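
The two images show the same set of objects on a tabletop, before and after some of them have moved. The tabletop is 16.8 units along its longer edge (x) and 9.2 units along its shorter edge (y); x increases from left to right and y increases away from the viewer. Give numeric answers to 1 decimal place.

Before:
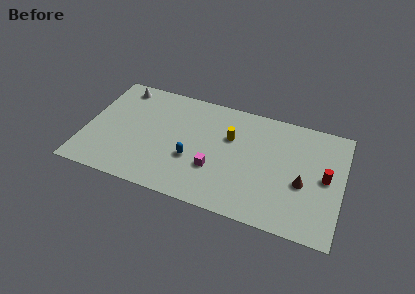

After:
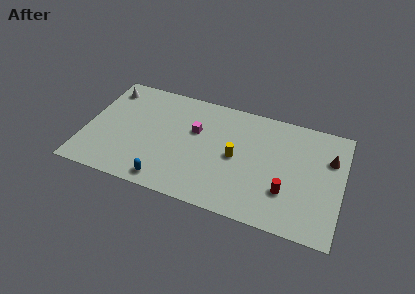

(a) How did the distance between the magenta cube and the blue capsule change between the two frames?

+3.4

They were about 1.5 units apart before and 4.9 after — 3.4 units further apart.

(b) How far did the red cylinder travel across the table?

3.1

The red cylinder moved from about (15.7, 4.7) to (13.3, 2.8), a distance of √(2.4² + 1.9²) ≈ 3.1.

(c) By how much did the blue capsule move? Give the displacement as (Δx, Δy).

(-1.5, -2.3)

From the two frames, the blue capsule sits at roughly (7.1, 3.4) before and (5.6, 1.1) after.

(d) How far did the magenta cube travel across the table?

3.1

From (8.6, 3.1) to (7.1, 5.8), the magenta cube covered √(1.5² + 2.7²) ≈ 3.1 units.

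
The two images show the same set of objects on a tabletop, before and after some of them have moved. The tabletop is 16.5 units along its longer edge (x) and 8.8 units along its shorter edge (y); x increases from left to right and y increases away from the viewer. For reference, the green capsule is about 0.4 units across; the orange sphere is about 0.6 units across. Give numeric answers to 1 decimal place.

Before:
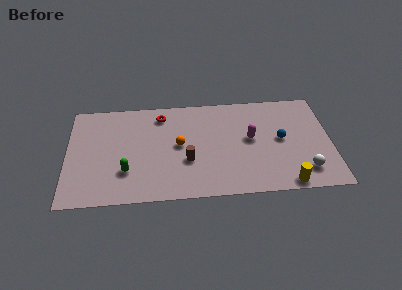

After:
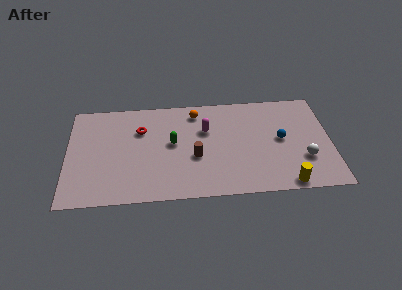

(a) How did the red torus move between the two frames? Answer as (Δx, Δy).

(-1.3, -1.2)

The red torus was at about (5.9, 7.3) and moved to about (4.6, 6.1).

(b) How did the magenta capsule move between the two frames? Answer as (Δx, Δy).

(-2.8, 1.0)

The magenta capsule was at about (11.5, 4.8) and moved to about (8.7, 5.8).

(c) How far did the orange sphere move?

3.0

From (7.0, 4.6) to (8.1, 7.4), the orange sphere covered √(1.1² + 2.8²) ≈ 3.0 units.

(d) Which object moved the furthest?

the green capsule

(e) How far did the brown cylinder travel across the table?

0.6

The brown cylinder was near (7.5, 3.2) before and (8.0, 3.5) after, so it travelled √(0.5² + 0.3²) ≈ 0.6 units.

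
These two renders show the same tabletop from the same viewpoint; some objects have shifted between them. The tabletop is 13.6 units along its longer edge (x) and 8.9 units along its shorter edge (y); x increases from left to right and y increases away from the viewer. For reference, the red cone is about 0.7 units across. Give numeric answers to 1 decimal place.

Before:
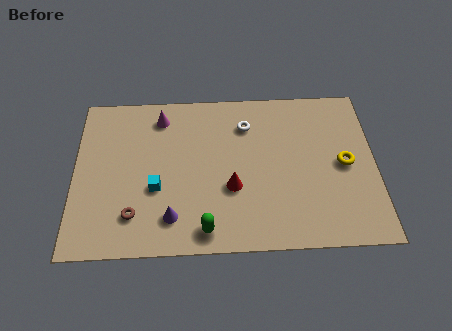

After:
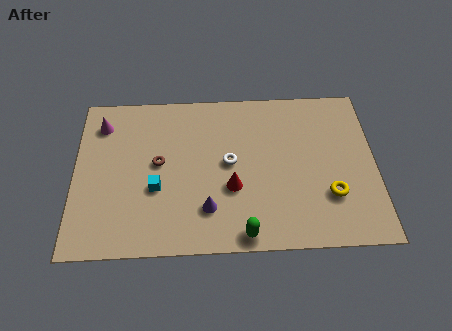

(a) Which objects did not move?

the cyan cube and the red cone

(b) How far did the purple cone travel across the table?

1.6

From (4.4, 1.8) to (6.0, 2.2), the purple cone covered √(1.6² + 0.4²) ≈ 1.6 units.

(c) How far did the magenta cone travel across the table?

2.7

From (3.9, 7.4) to (1.2, 7.1), the magenta cone covered √(2.7² + 0.3²) ≈ 2.7 units.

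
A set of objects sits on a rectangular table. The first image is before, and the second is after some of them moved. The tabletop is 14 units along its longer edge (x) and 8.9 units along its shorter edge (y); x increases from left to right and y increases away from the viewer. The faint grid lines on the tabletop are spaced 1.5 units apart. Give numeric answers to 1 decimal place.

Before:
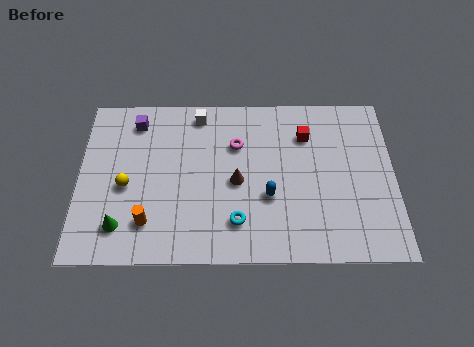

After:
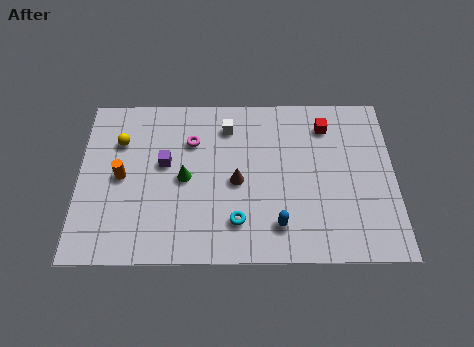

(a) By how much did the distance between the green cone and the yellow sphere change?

+1.4

They were about 2.1 units apart before and 3.5 after — 1.4 units further apart.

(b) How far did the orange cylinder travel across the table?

2.7

The orange cylinder was near (3.1, 2.0) before and (1.9, 4.4) after, so it travelled √(1.2² + 2.4²) ≈ 2.7 units.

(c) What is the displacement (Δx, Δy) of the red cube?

(0.9, 0.5)

From the two frames, the red cube sits at roughly (10.1, 6.6) before and (11.0, 7.1) after.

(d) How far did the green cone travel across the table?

3.8

From (1.9, 1.8) to (4.7, 4.3), the green cone covered √(2.8² + 2.5²) ≈ 3.8 units.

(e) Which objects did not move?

the cyan torus and the brown cone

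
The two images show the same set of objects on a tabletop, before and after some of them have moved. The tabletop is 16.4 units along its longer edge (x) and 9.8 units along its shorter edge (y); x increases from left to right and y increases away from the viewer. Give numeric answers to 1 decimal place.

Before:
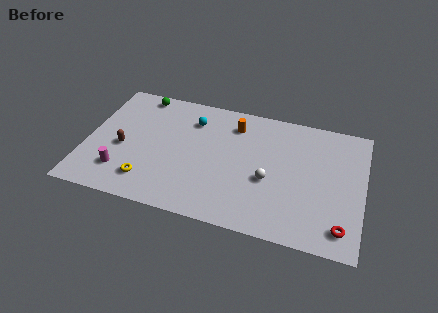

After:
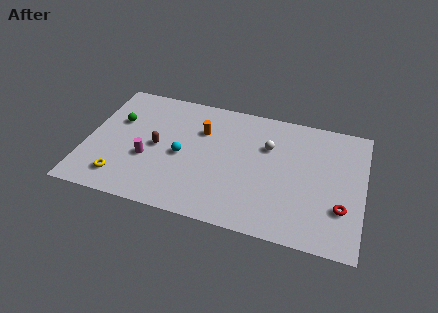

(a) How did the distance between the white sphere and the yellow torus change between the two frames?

+2.4

They were about 7.3 units apart before and 9.7 after — 2.4 units further apart.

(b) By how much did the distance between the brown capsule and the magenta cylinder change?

-0.7

They were about 1.9 units apart before and 1.2 after — 0.7 units closer together.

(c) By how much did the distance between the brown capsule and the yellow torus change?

+0.8

They were about 2.8 units apart before and 3.6 after — 0.8 units further apart.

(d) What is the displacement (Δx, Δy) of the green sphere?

(-1.1, -2.5)

From the two frames, the green sphere sits at roughly (2.8, 8.8) before and (1.7, 6.3) after.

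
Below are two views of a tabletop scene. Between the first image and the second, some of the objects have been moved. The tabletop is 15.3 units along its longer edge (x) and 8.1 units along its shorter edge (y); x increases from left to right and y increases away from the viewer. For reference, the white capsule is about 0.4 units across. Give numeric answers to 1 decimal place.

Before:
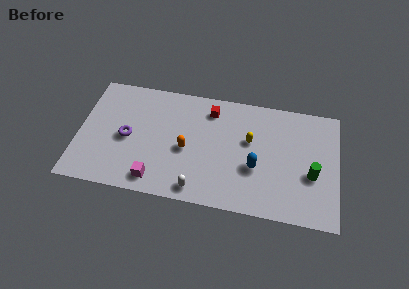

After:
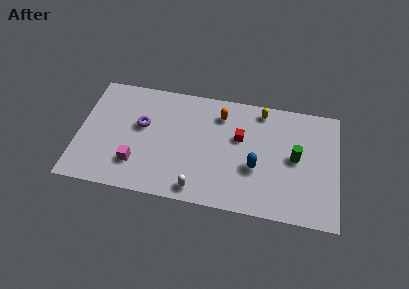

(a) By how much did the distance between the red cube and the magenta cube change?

+0.5

They were about 6.2 units apart before and 6.7 after — 0.5 units further apart.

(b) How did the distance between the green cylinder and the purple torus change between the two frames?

-1.8

The distance was about 10.9 in the first image and 9.1 in the second, so they moved 1.8 units closer together.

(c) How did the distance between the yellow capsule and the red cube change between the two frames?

-0.5

Before: roughly 2.9 units apart; after: 2.4. That's 0.5 units closer together.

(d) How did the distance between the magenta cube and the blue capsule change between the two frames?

+1.0

Before: roughly 6.1 units apart; after: 7.1. That's 1.0 units further apart.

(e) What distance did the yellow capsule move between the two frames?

2.3

The yellow capsule moved from about (10.1, 4.9) to (10.7, 7.1), a distance of √(0.6² + 2.2²) ≈ 2.3.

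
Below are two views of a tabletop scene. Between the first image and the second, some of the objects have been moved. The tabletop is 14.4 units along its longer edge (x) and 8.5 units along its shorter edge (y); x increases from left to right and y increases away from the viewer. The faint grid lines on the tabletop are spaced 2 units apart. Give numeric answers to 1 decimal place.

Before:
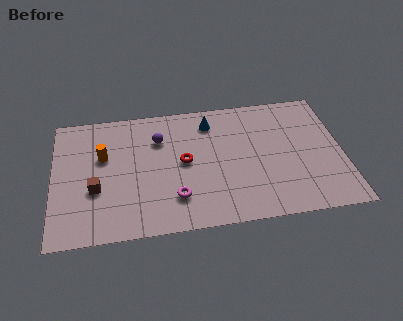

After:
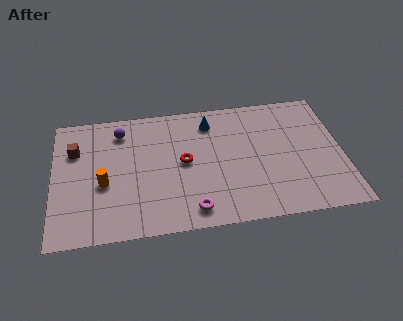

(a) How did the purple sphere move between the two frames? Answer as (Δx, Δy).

(-1.9, 0.8)

The purple sphere was at about (5.3, 6.1) and moved to about (3.4, 6.9).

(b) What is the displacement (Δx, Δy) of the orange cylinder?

(0.0, -1.8)

The orange cylinder started near (2.5, 5.3) and ended near (2.5, 3.5).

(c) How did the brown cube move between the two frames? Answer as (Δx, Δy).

(-1.0, 2.7)

The brown cube started near (2.1, 3.2) and ended near (1.1, 5.9).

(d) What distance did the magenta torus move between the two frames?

1.2

The magenta torus moved from about (6.0, 2.1) to (6.8, 1.2), a distance of √(0.8² + 0.9²) ≈ 1.2.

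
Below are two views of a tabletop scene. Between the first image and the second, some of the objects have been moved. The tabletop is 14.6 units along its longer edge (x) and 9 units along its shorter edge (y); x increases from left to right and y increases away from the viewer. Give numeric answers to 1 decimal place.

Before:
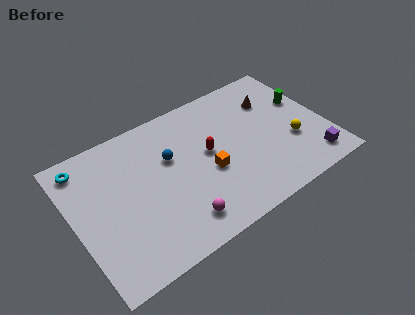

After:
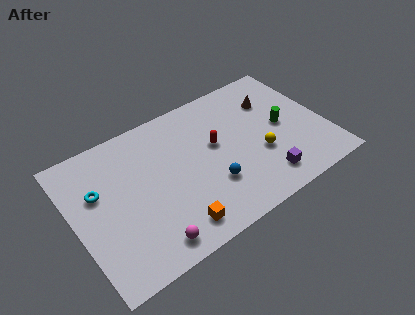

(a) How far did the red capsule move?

0.6

From (7.8, 4.9) to (8.3, 5.2), the red capsule covered √(0.5² + 0.3²) ≈ 0.6 units.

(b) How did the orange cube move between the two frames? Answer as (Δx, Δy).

(-2.4, -2.3)

The orange cube was at about (7.6, 3.7) and moved to about (5.2, 1.4).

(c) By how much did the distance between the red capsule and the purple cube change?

-2.3

The distance was about 6.5 in the first image and 4.2 in the second, so they moved 2.3 units closer together.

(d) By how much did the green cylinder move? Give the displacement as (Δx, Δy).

(-1.5, -1.1)

The green cylinder started near (13.7, 5.6) and ended near (12.2, 4.5).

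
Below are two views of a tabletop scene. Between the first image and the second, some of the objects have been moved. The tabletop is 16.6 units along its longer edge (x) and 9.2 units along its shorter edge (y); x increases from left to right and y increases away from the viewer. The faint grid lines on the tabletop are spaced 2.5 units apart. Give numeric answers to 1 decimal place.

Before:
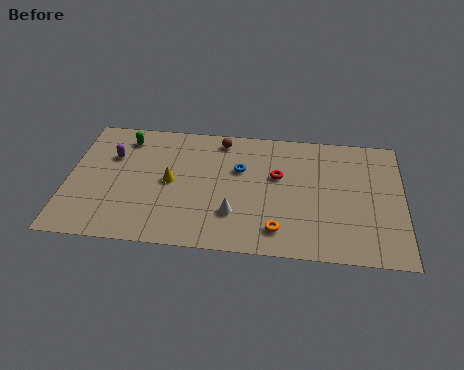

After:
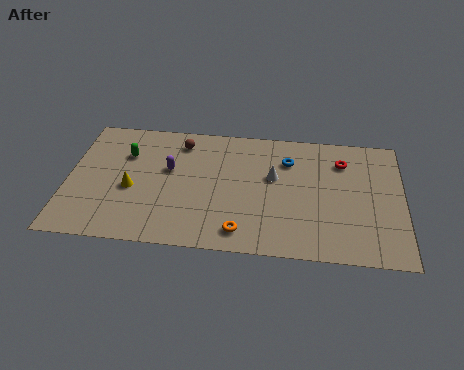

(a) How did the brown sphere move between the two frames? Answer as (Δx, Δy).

(-2.0, -0.4)

From the two frames, the brown sphere sits at roughly (7.5, 8.0) before and (5.5, 7.6) after.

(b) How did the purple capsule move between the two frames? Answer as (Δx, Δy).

(2.9, -0.7)

From the two frames, the purple capsule sits at roughly (2.1, 6.2) before and (5.0, 5.5) after.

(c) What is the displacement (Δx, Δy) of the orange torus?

(-1.8, -0.3)

From the two frames, the orange torus sits at roughly (10.5, 1.7) before and (8.7, 1.4) after.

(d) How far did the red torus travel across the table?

3.5

The red torus moved from about (10.4, 5.6) to (13.6, 7.0), a distance of √(3.2² + 1.4²) ≈ 3.5.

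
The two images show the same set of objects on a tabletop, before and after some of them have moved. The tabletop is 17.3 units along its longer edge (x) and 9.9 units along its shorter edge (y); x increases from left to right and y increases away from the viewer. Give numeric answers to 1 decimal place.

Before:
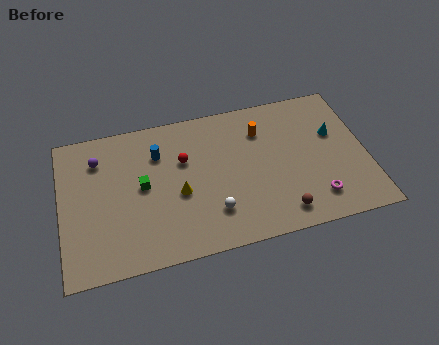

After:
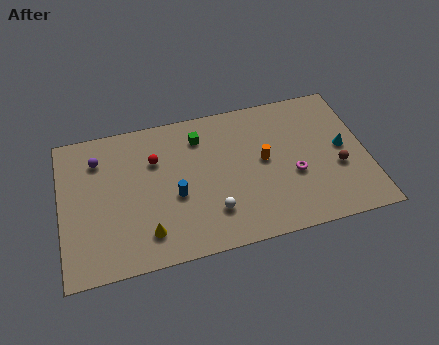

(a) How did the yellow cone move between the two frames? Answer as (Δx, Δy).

(-1.9, -2.2)

The yellow cone was at about (6.6, 4.2) and moved to about (4.7, 2.0).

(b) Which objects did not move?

the white sphere and the purple sphere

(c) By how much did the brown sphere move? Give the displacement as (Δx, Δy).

(3.4, 2.3)

The brown sphere was at about (12.2, 1.5) and moved to about (15.6, 3.8).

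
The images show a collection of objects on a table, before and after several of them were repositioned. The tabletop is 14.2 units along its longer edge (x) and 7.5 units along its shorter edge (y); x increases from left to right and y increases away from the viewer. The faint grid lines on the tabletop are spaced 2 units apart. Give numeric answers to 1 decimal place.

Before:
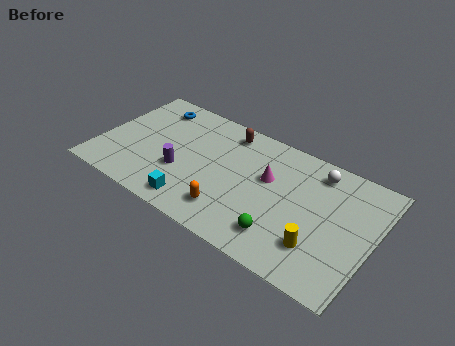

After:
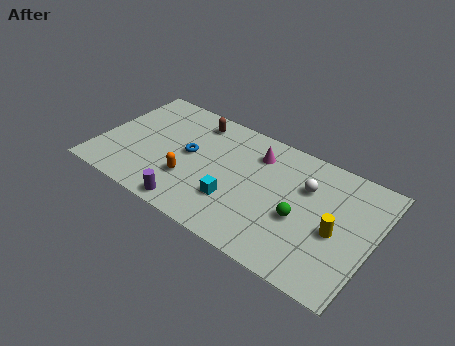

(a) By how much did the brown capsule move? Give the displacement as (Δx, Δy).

(-1.7, -0.1)

The brown capsule started near (6.2, 6.4) and ended near (4.5, 6.3).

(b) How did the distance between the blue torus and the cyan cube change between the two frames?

-2.8

Before: roughly 6.0 units apart; after: 3.2. That's 2.8 units closer together.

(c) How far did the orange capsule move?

2.4

The orange capsule was near (7.2, 1.6) before and (4.9, 2.4) after, so it travelled √(2.3² + 0.8²) ≈ 2.4 units.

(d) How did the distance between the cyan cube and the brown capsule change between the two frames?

-0.5

They were about 5.4 units apart before and 4.9 after — 0.5 units closer together.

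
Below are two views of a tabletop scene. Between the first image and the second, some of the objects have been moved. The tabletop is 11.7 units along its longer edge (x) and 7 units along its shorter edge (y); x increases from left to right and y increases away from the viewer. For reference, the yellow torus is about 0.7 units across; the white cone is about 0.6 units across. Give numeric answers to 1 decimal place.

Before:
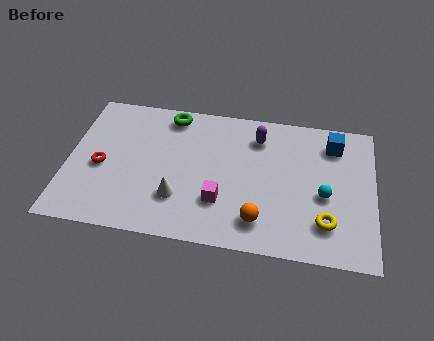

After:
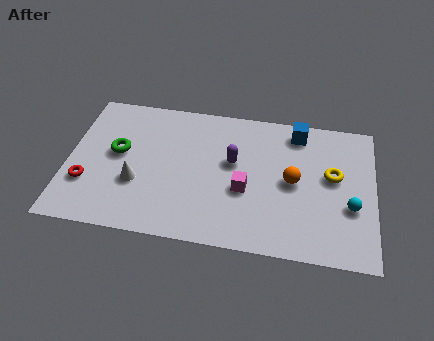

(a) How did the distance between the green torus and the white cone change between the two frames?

-2.5

They were about 4.1 units apart before and 1.6 after — 2.5 units closer together.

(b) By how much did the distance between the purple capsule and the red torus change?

-0.6

Before: roughly 6.4 units apart; after: 5.8. That's 0.6 units closer together.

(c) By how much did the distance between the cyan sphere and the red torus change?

+1.5

They were about 8.5 units apart before and 10.0 after — 1.5 units further apart.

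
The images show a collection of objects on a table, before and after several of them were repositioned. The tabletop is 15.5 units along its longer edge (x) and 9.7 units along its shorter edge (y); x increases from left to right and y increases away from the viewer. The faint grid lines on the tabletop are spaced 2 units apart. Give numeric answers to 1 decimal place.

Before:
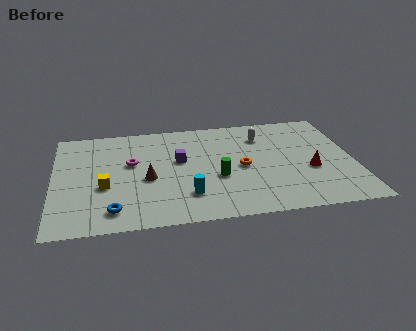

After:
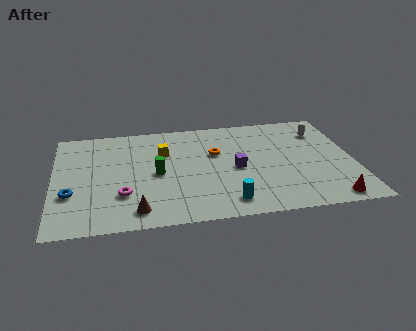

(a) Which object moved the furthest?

the yellow cube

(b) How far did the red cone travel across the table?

2.9

The red cone was near (13.2, 3.8) before and (14.0, 1.0) after, so it travelled √(0.8² + 2.8²) ≈ 2.9 units.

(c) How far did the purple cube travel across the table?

3.1

The purple cube moved from about (6.5, 5.7) to (9.4, 4.5), a distance of √(2.9² + 1.2²) ≈ 3.1.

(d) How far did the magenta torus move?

2.9

The magenta torus was near (4.0, 5.8) before and (3.5, 2.9) after, so it travelled √(0.5² + 2.9²) ≈ 2.9 units.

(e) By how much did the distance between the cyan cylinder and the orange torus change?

+1.0

They were about 3.6 units apart before and 4.6 after — 1.0 units further apart.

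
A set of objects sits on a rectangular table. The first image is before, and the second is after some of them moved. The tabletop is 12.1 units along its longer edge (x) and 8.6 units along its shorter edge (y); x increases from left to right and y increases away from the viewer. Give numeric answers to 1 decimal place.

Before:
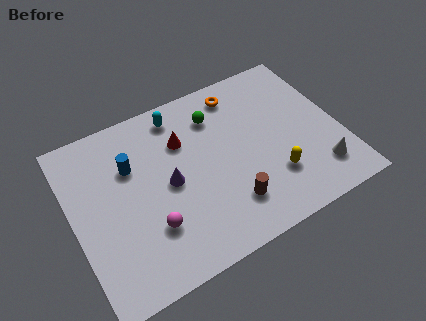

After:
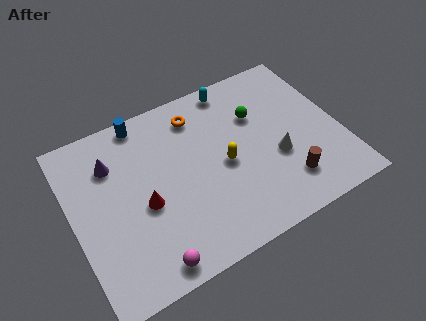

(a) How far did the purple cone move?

3.1

From (4.3, 4.2) to (2.0, 6.3), the purple cone covered √(2.3² + 2.1²) ≈ 3.1 units.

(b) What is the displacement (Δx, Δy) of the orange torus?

(-2.0, -0.3)

The orange torus was at about (8.0, 7.3) and moved to about (6.0, 7.0).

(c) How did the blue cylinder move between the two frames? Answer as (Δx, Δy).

(0.8, 2.0)

The blue cylinder started near (2.8, 5.8) and ended near (3.6, 7.8).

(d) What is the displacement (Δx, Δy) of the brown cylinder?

(2.6, -0.1)

From the two frames, the brown cylinder sits at roughly (6.7, 2.0) before and (9.3, 1.9) after.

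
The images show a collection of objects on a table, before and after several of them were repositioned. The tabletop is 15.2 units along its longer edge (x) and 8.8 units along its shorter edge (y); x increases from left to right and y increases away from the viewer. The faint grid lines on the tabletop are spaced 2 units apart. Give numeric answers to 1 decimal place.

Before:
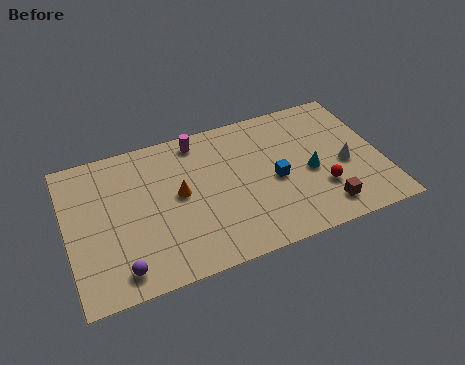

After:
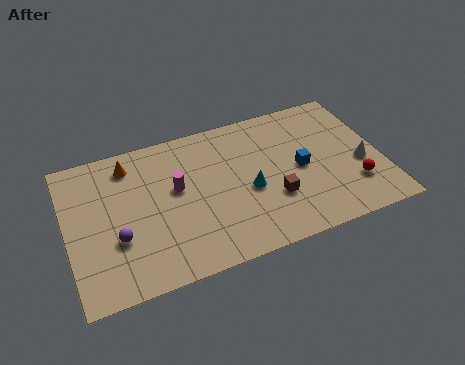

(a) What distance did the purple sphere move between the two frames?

1.8

From (2.3, 1.3) to (2.3, 3.1), the purple sphere covered √(0.0² + 1.8²) ≈ 1.8 units.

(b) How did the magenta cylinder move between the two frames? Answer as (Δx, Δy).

(-1.3, -2.6)

The magenta cylinder started near (6.6, 7.7) and ended near (5.3, 5.1).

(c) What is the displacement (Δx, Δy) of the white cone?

(0.8, -0.2)

The white cone was at about (13.4, 3.8) and moved to about (14.2, 3.6).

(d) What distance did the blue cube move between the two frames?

1.3

The blue cube was near (10.0, 4.0) before and (11.3, 4.3) after, so it travelled √(1.3² + 0.3²) ≈ 1.3 units.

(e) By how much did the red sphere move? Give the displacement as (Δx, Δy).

(1.6, -0.3)

The red sphere started near (12.1, 2.7) and ended near (13.7, 2.4).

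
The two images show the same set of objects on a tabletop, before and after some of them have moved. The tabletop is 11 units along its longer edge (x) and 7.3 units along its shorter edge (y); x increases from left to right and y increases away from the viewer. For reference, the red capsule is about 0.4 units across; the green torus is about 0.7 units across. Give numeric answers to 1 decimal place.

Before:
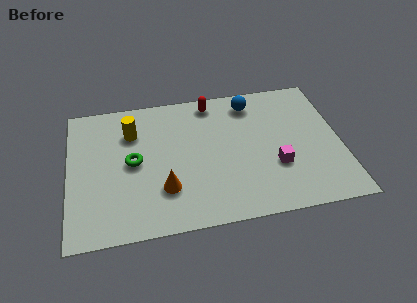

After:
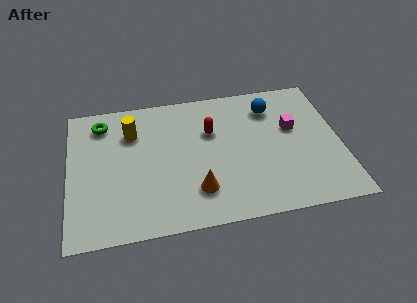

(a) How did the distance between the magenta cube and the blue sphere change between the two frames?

-2.2

The distance was about 3.7 in the first image and 1.5 in the second, so they moved 2.2 units closer together.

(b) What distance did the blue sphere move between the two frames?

0.9

From (7.5, 6.1) to (8.3, 5.7), the blue sphere covered √(0.8² + 0.4²) ≈ 0.9 units.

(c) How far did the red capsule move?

1.6

The red capsule was near (5.9, 6.4) before and (5.8, 4.8) after, so it travelled √(0.1² + 1.6²) ≈ 1.6 units.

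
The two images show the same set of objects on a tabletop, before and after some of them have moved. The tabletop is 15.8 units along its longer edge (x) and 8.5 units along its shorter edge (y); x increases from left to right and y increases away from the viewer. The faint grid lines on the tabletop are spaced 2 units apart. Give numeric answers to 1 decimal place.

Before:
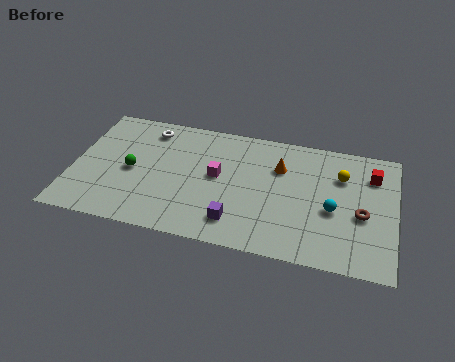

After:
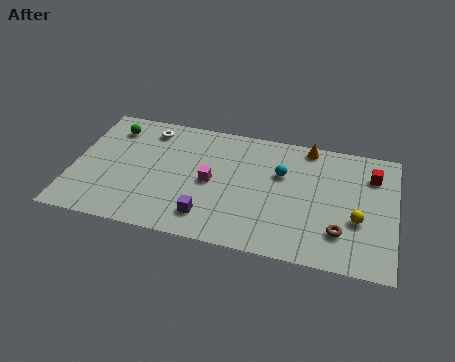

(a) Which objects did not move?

the red cube and the white torus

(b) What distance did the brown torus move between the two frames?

1.7

From (14.2, 3.6) to (13.2, 2.2), the brown torus covered √(1.0² + 1.4²) ≈ 1.7 units.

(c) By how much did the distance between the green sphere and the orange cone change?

+2.3

They were about 7.4 units apart before and 9.7 after — 2.3 units further apart.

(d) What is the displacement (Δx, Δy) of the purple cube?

(-1.4, 0.0)

The purple cube started near (8.2, 1.7) and ended near (6.8, 1.7).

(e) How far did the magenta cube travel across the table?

0.6

The magenta cube was near (7.1, 4.6) before and (6.8, 4.1) after, so it travelled √(0.3² + 0.5²) ≈ 0.6 units.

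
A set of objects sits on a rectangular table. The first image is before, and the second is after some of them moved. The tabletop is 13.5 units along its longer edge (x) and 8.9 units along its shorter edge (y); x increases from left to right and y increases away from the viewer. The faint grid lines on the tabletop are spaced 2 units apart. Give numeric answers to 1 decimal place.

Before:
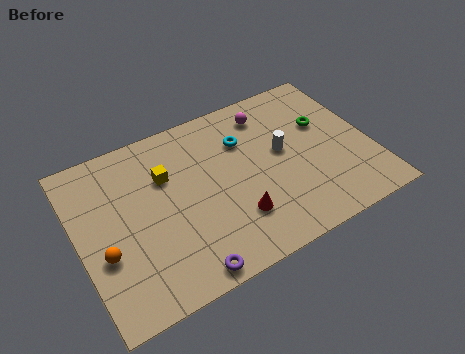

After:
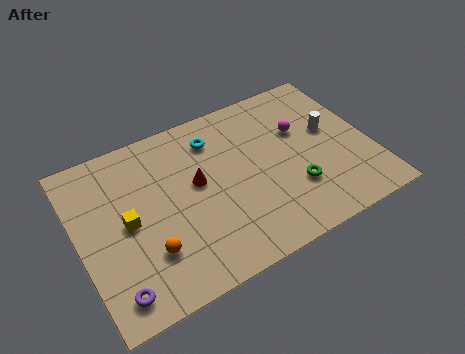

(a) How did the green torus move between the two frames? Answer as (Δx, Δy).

(-1.9, -2.9)

The green torus was at about (11.6, 5.6) and moved to about (9.7, 2.7).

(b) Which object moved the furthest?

the green torus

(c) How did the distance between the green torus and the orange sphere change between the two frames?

-4.0

They were about 10.8 units apart before and 6.8 after — 4.0 units closer together.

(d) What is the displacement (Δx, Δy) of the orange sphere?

(1.9, -0.8)

The orange sphere was at about (1.0, 3.3) and moved to about (2.9, 2.5).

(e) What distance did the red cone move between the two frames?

3.0

From (6.9, 2.4) to (5.5, 5.0), the red cone covered √(1.4² + 2.6²) ≈ 3.0 units.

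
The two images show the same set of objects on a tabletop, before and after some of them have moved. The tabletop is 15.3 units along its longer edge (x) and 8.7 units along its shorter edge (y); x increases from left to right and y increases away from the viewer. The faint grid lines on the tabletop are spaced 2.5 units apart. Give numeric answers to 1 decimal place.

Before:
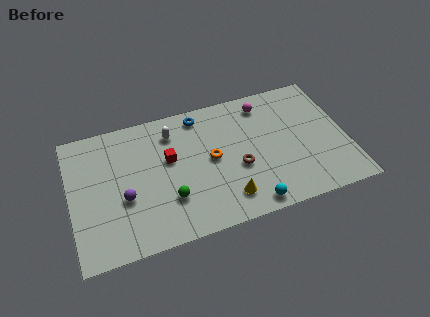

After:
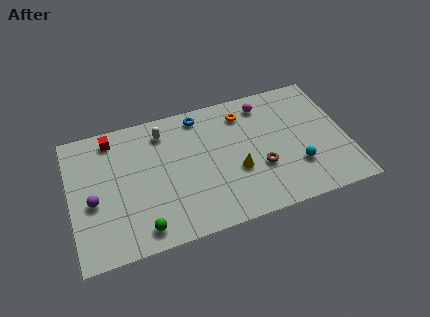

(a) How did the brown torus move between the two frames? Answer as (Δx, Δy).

(1.2, -0.4)

From the two frames, the brown torus sits at roughly (9.2, 3.5) before and (10.4, 3.1) after.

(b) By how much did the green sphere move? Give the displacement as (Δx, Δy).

(-1.6, -1.4)

The green sphere started near (5.3, 2.6) and ended near (3.7, 1.2).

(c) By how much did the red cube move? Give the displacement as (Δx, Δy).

(-3.0, 2.3)

The red cube started near (5.5, 5.2) and ended near (2.5, 7.5).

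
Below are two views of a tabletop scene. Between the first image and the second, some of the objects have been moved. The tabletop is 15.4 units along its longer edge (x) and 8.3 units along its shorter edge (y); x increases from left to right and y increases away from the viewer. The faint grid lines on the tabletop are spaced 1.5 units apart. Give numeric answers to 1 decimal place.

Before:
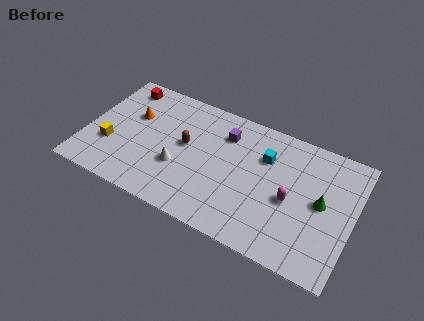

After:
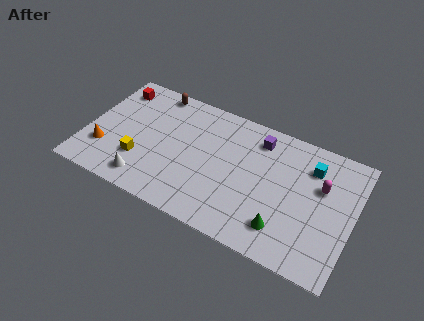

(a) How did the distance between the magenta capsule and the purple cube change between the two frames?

-0.8

They were about 4.9 units apart before and 4.1 after — 0.8 units closer together.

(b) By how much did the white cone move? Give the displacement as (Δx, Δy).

(-1.7, -1.7)

The white cone was at about (5.5, 3.0) and moved to about (3.8, 1.3).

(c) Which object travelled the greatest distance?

the brown capsule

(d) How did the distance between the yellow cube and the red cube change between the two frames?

+0.5

They were about 4.3 units apart before and 4.8 after — 0.5 units further apart.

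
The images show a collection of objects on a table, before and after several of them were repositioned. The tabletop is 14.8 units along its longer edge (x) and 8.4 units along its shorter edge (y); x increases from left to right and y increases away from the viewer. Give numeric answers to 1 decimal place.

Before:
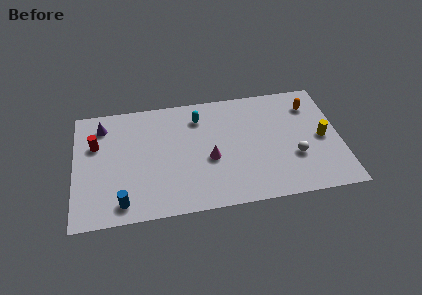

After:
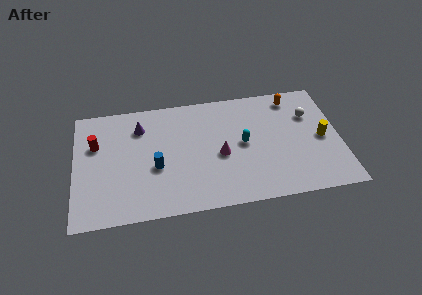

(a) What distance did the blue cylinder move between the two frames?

2.9

The blue cylinder moved from about (2.6, 1.2) to (4.5, 3.4), a distance of √(1.9² + 2.2²) ≈ 2.9.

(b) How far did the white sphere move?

3.1

From (12.2, 2.9) to (13.2, 5.8), the white sphere covered √(1.0² + 2.9²) ≈ 3.1 units.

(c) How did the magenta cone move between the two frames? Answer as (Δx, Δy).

(0.6, 0.2)

The magenta cone started near (7.5, 3.5) and ended near (8.1, 3.7).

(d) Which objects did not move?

the red cylinder and the yellow cylinder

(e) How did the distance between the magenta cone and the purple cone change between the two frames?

-1.6

They were about 6.8 units apart before and 5.2 after — 1.6 units closer together.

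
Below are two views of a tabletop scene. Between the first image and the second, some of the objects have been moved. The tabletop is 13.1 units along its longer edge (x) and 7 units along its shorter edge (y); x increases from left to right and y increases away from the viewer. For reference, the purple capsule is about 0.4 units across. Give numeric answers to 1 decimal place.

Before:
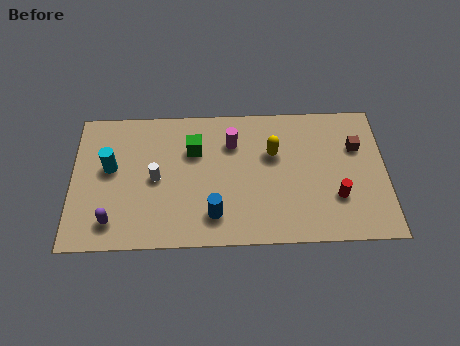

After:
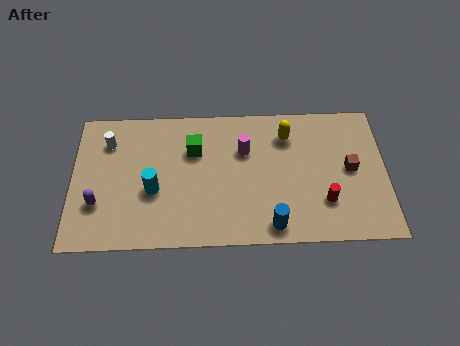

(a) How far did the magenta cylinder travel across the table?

0.6

From (6.7, 5.1) to (7.2, 4.7), the magenta cylinder covered √(0.5² + 0.4²) ≈ 0.6 units.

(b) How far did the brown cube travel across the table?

1.1

The brown cube moved from about (11.9, 4.7) to (11.6, 3.6), a distance of √(0.3² + 1.1²) ≈ 1.1.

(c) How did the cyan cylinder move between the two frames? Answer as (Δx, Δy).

(1.8, -1.2)

From the two frames, the cyan cylinder sits at roughly (1.6, 4.0) before and (3.4, 2.8) after.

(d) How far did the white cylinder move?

2.8

The white cylinder was near (3.5, 3.4) before and (1.5, 5.3) after, so it travelled √(2.0² + 1.9²) ≈ 2.8 units.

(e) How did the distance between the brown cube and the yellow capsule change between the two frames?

-0.3

The distance was about 3.5 in the first image and 3.2 in the second, so they moved 0.3 units closer together.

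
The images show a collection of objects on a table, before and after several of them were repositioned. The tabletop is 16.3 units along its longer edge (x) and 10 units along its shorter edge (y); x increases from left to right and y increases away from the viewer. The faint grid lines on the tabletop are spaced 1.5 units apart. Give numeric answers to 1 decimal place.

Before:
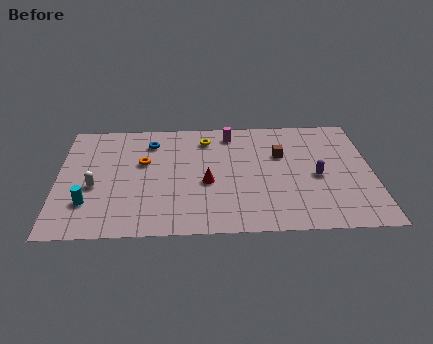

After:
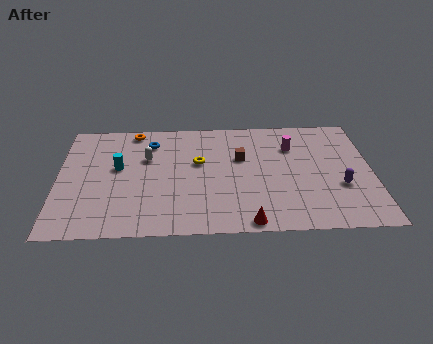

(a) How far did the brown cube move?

2.1

The brown cube moved from about (11.6, 6.5) to (9.5, 6.3), a distance of √(2.1² + 0.2²) ≈ 2.1.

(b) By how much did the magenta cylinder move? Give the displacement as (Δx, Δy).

(3.2, -1.3)

The magenta cylinder was at about (9.0, 8.5) and moved to about (12.2, 7.2).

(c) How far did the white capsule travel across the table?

3.6

The white capsule moved from about (1.9, 4.1) to (4.6, 6.5), a distance of √(2.7² + 2.4²) ≈ 3.6.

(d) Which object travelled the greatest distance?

the red cone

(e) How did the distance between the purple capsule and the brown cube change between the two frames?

+3.1

The distance was about 2.7 in the first image and 5.8 in the second, so they moved 3.1 units further apart.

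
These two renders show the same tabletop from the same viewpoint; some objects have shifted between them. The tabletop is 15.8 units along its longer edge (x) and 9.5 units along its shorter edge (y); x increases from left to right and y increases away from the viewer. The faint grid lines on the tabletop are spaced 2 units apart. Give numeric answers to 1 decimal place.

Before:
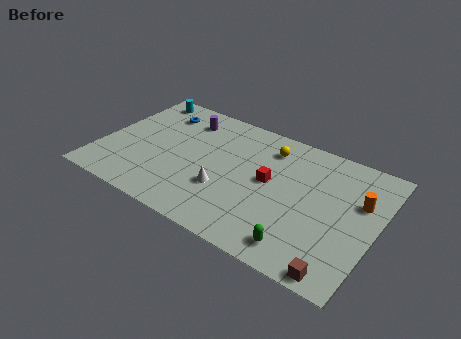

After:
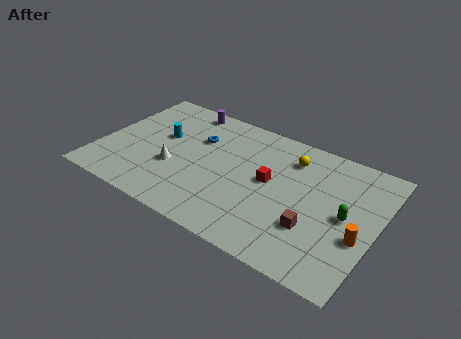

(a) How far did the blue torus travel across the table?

2.7

From (2.8, 7.5) to (5.3, 6.4), the blue torus covered √(2.5² + 1.1²) ≈ 2.7 units.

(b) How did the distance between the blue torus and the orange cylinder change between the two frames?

-1.9

The distance was about 12.0 in the first image and 10.1 in the second, so they moved 1.9 units closer together.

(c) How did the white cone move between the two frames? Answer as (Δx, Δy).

(-3.0, 0.3)

From the two frames, the white cone sits at roughly (7.4, 3.2) before and (4.4, 3.5) after.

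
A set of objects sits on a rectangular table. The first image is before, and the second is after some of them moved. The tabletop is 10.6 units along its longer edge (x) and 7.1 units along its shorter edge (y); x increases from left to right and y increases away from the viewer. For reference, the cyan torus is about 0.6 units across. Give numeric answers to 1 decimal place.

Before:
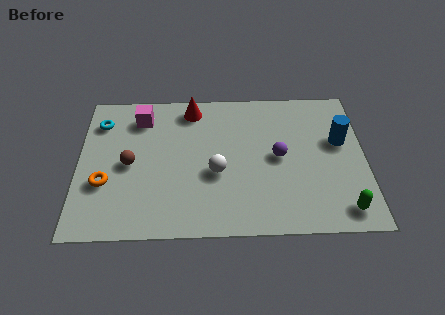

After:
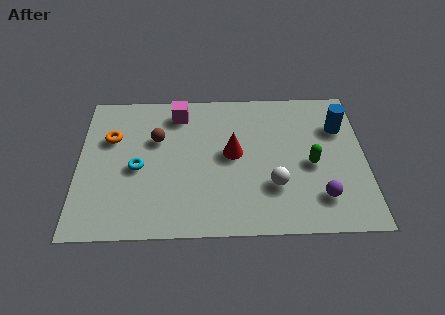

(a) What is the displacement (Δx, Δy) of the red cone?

(1.5, -2.3)

The red cone was at about (4.2, 6.1) and moved to about (5.7, 3.8).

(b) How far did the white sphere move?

2.2

The white sphere moved from about (5.1, 2.9) to (7.2, 2.2), a distance of √(2.1² + 0.7²) ≈ 2.2.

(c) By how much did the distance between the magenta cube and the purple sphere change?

+1.2

The distance was about 5.5 in the first image and 6.7 in the second, so they moved 1.2 units further apart.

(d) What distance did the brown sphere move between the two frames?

1.6

From (1.9, 3.4) to (2.9, 4.6), the brown sphere covered √(1.0² + 1.2²) ≈ 1.6 units.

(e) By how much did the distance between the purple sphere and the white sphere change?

-0.6

Before: roughly 2.4 units apart; after: 1.8. That's 0.6 units closer together.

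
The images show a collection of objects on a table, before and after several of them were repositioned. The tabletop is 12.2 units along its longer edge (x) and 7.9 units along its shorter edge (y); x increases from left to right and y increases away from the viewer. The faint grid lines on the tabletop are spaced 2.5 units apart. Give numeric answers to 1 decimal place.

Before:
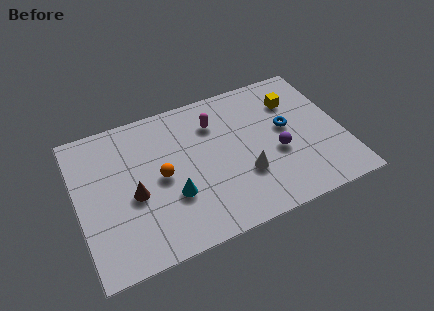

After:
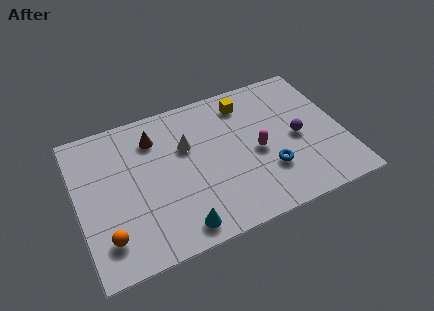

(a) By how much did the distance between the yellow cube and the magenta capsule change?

-0.8

They were about 3.7 units apart before and 2.9 after — 0.8 units closer together.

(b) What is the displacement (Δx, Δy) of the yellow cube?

(-2.2, 0.7)

From the two frames, the yellow cube sits at roughly (10.2, 5.8) before and (8.0, 6.5) after.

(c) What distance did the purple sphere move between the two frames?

1.1

From (9.1, 3.2) to (10.1, 3.7), the purple sphere covered √(1.0² + 0.5²) ≈ 1.1 units.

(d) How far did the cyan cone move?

1.7

The cyan cone was near (4.2, 2.7) before and (4.3, 1.0) after, so it travelled √(0.1² + 1.7²) ≈ 1.7 units.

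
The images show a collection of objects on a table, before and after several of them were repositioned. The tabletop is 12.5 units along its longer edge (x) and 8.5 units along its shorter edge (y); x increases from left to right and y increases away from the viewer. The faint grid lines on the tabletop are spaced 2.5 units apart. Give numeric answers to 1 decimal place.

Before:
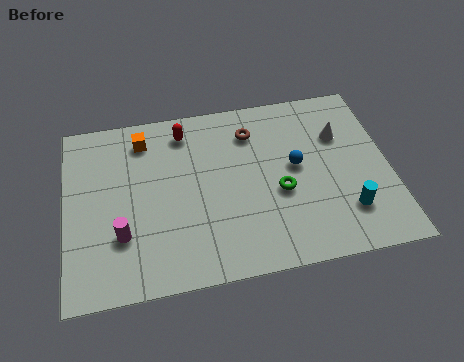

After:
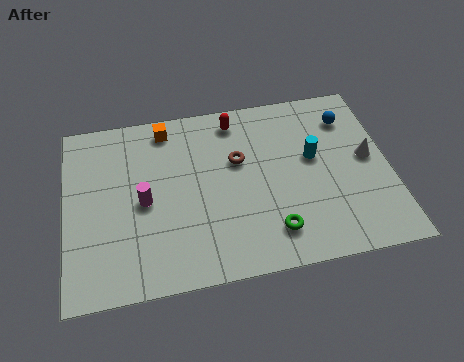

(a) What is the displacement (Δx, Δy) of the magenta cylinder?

(0.9, 1.4)

The magenta cylinder was at about (2.1, 2.6) and moved to about (3.0, 4.0).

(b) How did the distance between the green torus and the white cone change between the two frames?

+1.4

The distance was about 3.4 in the first image and 4.8 in the second, so they moved 1.4 units further apart.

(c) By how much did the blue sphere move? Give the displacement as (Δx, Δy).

(2.2, 2.0)

The blue sphere was at about (8.9, 4.6) and moved to about (11.1, 6.6).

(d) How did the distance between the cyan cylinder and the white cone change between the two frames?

-1.6

They were about 3.7 units apart before and 2.1 after — 1.6 units closer together.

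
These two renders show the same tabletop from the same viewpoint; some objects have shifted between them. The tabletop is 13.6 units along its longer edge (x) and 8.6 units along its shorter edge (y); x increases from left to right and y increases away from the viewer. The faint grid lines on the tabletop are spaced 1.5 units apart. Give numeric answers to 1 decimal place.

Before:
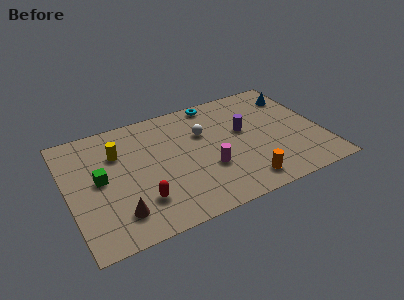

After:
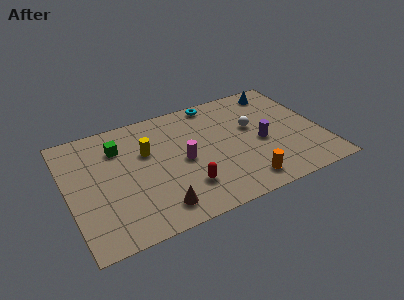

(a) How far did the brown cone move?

2.0

The brown cone was near (2.4, 1.8) before and (4.4, 1.4) after, so it travelled √(2.0² + 0.4²) ≈ 2.0 units.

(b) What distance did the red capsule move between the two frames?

2.4

The red capsule was near (3.6, 2.2) before and (6.0, 2.2) after, so it travelled √(2.4² + 0.0²) ≈ 2.4 units.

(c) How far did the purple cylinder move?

1.4

The purple cylinder moved from about (9.5, 5.0) to (10.3, 3.8), a distance of √(0.8² + 1.2²) ≈ 1.4.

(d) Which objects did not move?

the orange cylinder and the cyan torus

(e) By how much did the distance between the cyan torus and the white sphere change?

+0.9

Before: roughly 2.3 units apart; after: 3.2. That's 0.9 units further apart.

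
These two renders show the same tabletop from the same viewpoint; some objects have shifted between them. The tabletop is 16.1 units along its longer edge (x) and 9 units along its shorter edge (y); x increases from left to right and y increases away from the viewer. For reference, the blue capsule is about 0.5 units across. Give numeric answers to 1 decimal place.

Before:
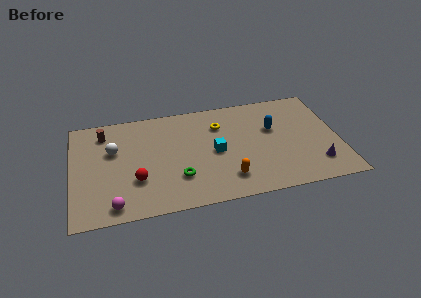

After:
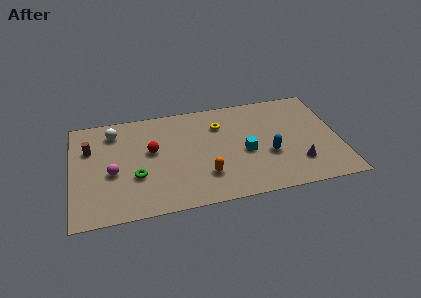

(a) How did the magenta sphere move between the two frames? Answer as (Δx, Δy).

(0.0, 2.7)

From the two frames, the magenta sphere sits at roughly (2.4, 1.1) before and (2.4, 3.8) after.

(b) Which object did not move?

the yellow torus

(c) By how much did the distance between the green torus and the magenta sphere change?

-2.7

The distance was about 4.2 in the first image and 1.5 in the second, so they moved 2.7 units closer together.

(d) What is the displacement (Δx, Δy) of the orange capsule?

(-1.3, 0.5)

The orange capsule was at about (9.2, 1.9) and moved to about (7.9, 2.4).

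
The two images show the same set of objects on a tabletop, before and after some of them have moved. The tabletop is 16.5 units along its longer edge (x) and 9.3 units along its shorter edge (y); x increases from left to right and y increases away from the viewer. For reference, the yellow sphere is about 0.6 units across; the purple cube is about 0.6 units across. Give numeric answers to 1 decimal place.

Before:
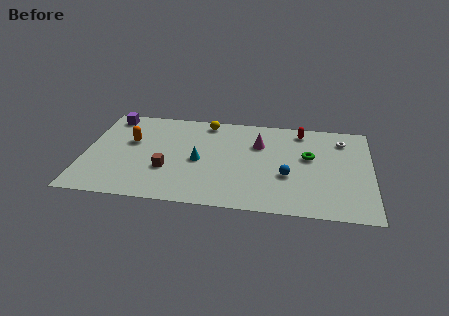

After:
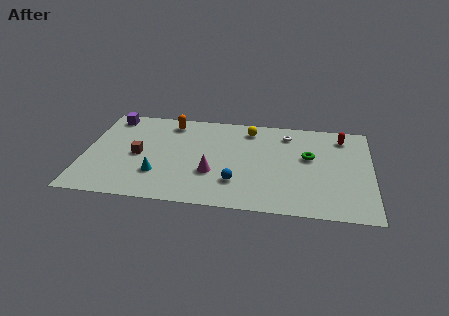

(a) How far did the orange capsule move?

3.1

The orange capsule was near (2.6, 5.7) before and (4.8, 7.9) after, so it travelled √(2.2² + 2.2²) ≈ 3.1 units.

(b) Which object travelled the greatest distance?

the magenta cone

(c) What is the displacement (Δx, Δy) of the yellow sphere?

(2.5, -0.4)

The yellow sphere was at about (6.9, 8.2) and moved to about (9.4, 7.8).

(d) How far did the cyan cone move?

2.8

The cyan cone was near (6.6, 4.3) before and (4.3, 2.7) after, so it travelled √(2.3² + 1.6²) ≈ 2.8 units.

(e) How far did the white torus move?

3.2

From (14.8, 7.4) to (11.6, 7.6), the white torus covered √(3.2² + 0.2²) ≈ 3.2 units.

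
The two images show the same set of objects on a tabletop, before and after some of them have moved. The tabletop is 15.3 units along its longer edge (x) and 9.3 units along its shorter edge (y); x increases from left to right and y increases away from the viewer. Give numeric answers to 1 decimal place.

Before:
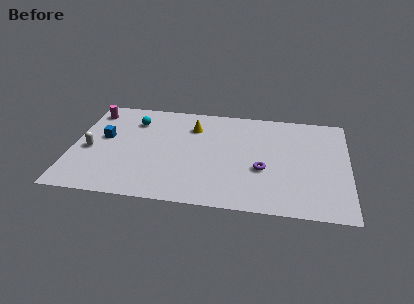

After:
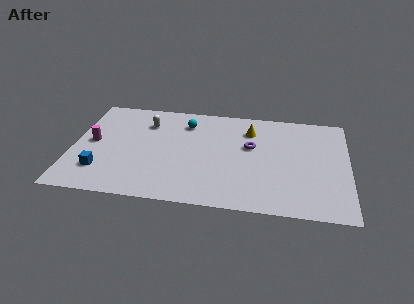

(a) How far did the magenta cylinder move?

2.9

The magenta cylinder was near (0.9, 7.7) before and (1.1, 4.8) after, so it travelled √(0.2² + 2.9²) ≈ 2.9 units.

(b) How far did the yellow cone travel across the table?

3.2

From (6.6, 7.0) to (9.8, 7.1), the yellow cone covered √(3.2² + 0.1²) ≈ 3.2 units.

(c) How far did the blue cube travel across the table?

3.0

The blue cube moved from about (1.7, 5.3) to (1.7, 2.3), a distance of √(0.0² + 3.0²) ≈ 3.0.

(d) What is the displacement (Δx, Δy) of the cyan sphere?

(2.9, 0.2)

The cyan sphere started near (3.3, 7.1) and ended near (6.2, 7.3).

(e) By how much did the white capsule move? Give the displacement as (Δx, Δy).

(3.0, 2.9)

From the two frames, the white capsule sits at roughly (1.0, 4.1) before and (4.0, 7.0) after.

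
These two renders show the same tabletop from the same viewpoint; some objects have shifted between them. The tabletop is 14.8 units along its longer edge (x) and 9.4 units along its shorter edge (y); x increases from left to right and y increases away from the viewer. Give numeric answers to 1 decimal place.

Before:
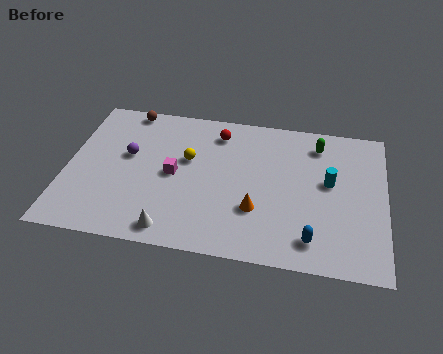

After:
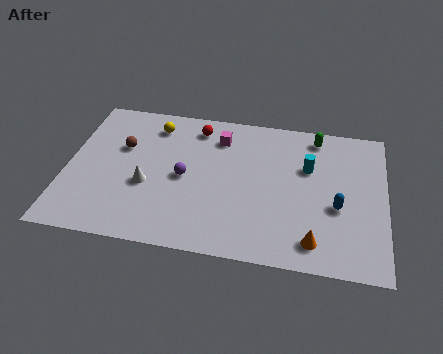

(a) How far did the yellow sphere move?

2.6

From (5.6, 5.7) to (3.9, 7.7), the yellow sphere covered √(1.7² + 2.0²) ≈ 2.6 units.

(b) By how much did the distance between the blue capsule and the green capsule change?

-1.6

Before: roughly 6.1 units apart; after: 4.5. That's 1.6 units closer together.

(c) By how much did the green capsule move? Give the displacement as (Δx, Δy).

(-0.1, 0.5)

From the two frames, the green capsule sits at roughly (11.6, 7.7) before and (11.5, 8.2) after.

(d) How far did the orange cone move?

3.1

The orange cone moved from about (8.9, 3.0) to (11.6, 1.5), a distance of √(2.7² + 1.5²) ≈ 3.1.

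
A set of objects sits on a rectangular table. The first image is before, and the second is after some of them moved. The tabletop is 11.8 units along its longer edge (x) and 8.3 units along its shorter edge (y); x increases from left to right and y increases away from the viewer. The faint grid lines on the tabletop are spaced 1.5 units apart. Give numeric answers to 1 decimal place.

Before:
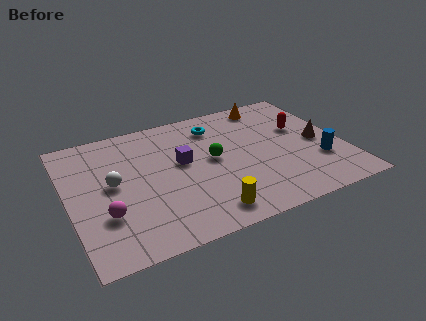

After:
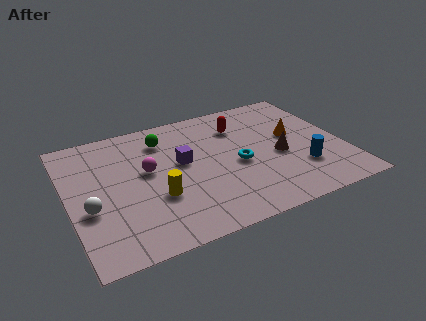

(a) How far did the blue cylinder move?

0.8

From (10.6, 2.6) to (9.8, 2.4), the blue cylinder covered √(0.8² + 0.2²) ≈ 0.8 units.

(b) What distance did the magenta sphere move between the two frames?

2.9

The magenta sphere moved from about (1.4, 2.6) to (3.4, 4.7), a distance of √(2.0² + 2.1²) ≈ 2.9.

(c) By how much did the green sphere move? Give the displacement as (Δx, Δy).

(-1.9, 2.1)

From the two frames, the green sphere sits at roughly (6.2, 4.4) before and (4.3, 6.5) after.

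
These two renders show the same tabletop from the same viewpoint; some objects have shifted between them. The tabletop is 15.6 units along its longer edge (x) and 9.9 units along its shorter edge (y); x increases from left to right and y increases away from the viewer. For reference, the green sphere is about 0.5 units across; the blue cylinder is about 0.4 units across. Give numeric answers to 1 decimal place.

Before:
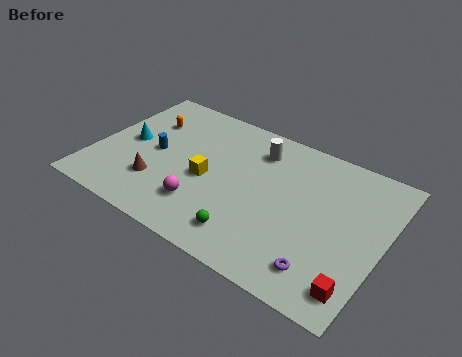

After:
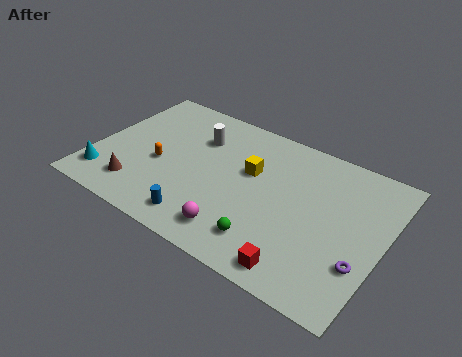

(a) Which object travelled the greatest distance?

the blue cylinder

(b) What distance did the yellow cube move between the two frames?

2.7

The yellow cube moved from about (6.2, 4.4) to (8.3, 6.1), a distance of √(2.1² + 1.7²) ≈ 2.7.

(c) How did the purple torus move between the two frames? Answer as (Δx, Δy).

(1.8, 1.3)

The purple torus started near (12.9, 1.8) and ended near (14.7, 3.1).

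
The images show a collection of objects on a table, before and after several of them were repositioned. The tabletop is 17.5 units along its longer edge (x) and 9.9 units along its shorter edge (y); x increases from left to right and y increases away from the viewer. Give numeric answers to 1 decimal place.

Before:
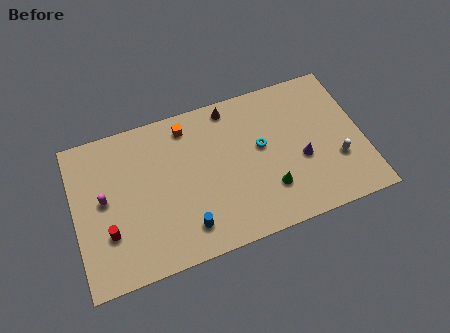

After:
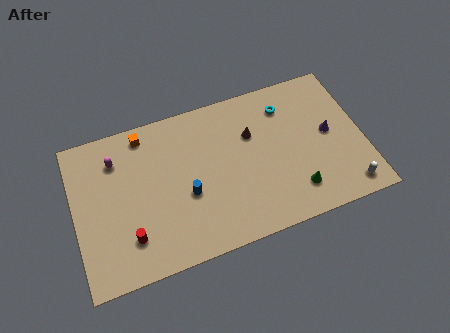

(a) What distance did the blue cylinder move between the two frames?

2.1

From (6.5, 1.9) to (6.7, 4.0), the blue cylinder covered √(0.2² + 2.1²) ≈ 2.1 units.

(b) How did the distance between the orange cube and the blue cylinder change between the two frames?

-1.3

The distance was about 6.5 in the first image and 5.2 in the second, so they moved 1.3 units closer together.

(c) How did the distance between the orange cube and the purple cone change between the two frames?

+3.6

They were about 7.9 units apart before and 11.5 after — 3.6 units further apart.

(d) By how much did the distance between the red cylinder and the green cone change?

+0.3

The distance was about 9.7 in the first image and 10.0 in the second, so they moved 0.3 units further apart.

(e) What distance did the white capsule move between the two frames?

2.0

The white capsule moved from about (15.8, 3.3) to (16.2, 1.3), a distance of √(0.4² + 2.0²) ≈ 2.0.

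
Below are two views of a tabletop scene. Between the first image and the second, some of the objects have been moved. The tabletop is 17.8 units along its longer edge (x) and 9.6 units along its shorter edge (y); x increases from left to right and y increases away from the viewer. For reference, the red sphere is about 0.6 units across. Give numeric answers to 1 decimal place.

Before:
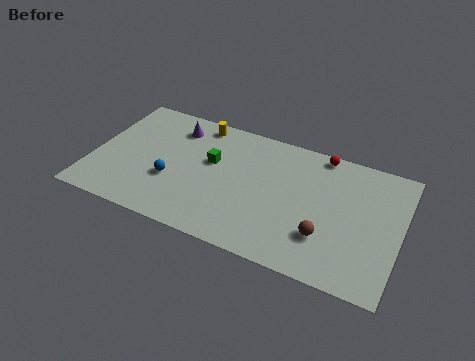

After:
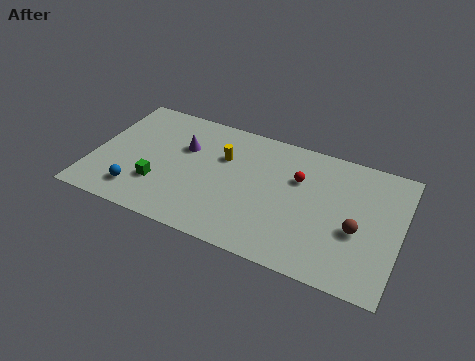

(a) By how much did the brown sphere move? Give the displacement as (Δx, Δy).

(1.7, 1.1)

From the two frames, the brown sphere sits at roughly (13.7, 2.8) before and (15.4, 3.9) after.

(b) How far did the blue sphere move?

2.4

The blue sphere was near (4.7, 3.5) before and (2.9, 1.9) after, so it travelled √(1.8² + 1.6²) ≈ 2.4 units.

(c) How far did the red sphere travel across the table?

2.6

The red sphere moved from about (12.9, 8.8) to (11.8, 6.4), a distance of √(1.1² + 2.4²) ≈ 2.6.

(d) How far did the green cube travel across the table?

4.0

The green cube moved from about (6.8, 5.8) to (4.0, 2.9), a distance of √(2.8² + 2.9²) ≈ 4.0.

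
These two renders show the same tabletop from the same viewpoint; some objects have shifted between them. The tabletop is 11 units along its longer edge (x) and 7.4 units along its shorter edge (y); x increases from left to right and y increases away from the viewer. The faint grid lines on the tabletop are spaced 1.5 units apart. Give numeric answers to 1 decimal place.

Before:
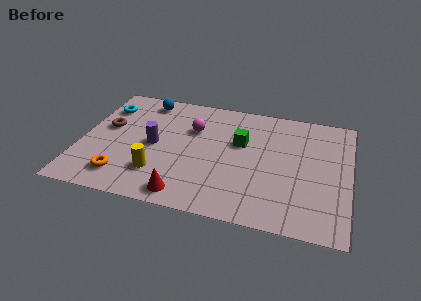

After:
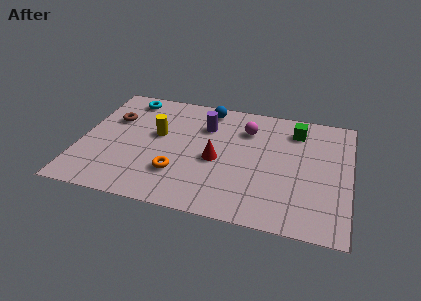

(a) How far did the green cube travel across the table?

2.6

The green cube was near (6.5, 4.6) before and (8.7, 5.9) after, so it travelled √(2.2² + 1.3²) ≈ 2.6 units.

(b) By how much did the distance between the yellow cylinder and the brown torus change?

-1.3

The distance was about 3.3 in the first image and 2.0 in the second, so they moved 1.3 units closer together.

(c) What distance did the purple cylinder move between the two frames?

2.6

The purple cylinder was near (3.0, 3.6) before and (5.0, 5.3) after, so it travelled √(2.0² + 1.7²) ≈ 2.6 units.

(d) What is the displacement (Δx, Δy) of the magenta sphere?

(2.2, 0.5)

The magenta sphere was at about (4.5, 5.0) and moved to about (6.7, 5.5).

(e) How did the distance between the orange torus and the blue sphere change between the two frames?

-0.5

They were about 5.0 units apart before and 4.5 after — 0.5 units closer together.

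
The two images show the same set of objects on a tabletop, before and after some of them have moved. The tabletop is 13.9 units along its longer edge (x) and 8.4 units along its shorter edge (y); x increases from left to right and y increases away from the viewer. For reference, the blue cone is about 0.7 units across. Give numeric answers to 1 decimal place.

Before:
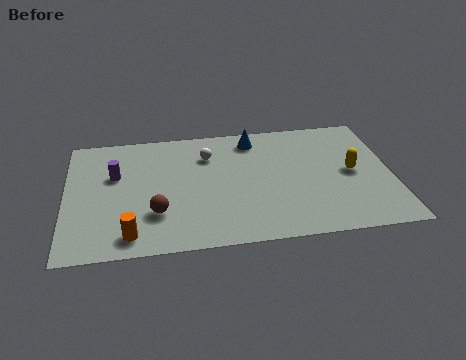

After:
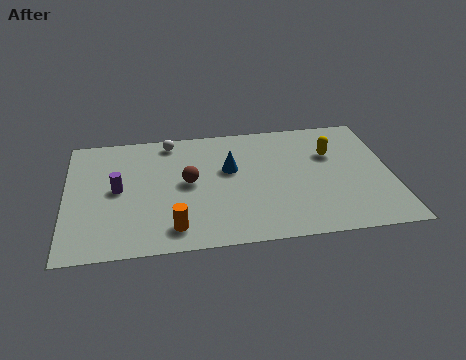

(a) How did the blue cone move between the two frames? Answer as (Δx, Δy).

(-1.1, -2.0)

The blue cone started near (8.1, 7.1) and ended near (7.0, 5.1).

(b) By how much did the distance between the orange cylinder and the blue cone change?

-3.5

The distance was about 8.0 in the first image and 4.5 in the second, so they moved 3.5 units closer together.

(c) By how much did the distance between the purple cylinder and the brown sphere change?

-0.3

Before: roughly 3.3 units apart; after: 3.0. That's 0.3 units closer together.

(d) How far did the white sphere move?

2.0

The white sphere was near (6.1, 6.2) before and (4.5, 7.4) after, so it travelled √(1.6² + 1.2²) ≈ 2.0 units.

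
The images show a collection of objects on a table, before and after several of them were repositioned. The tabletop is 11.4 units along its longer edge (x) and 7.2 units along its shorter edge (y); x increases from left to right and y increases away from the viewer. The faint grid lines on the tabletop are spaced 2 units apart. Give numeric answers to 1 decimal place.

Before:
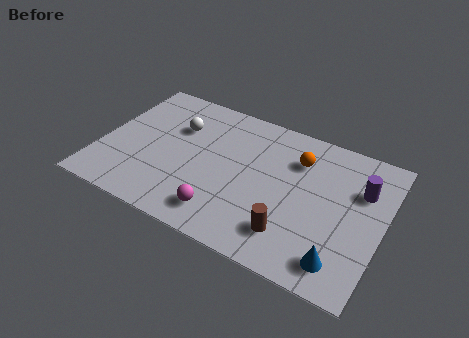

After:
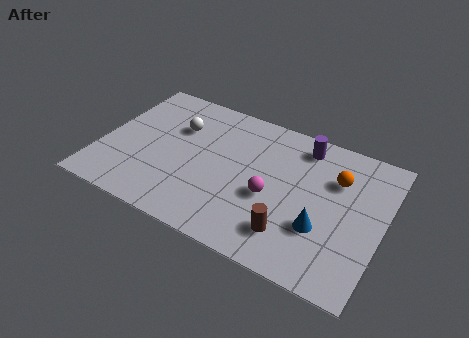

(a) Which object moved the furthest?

the purple cylinder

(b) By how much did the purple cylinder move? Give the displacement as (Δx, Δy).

(-2.5, 1.2)

The purple cylinder was at about (10.4, 4.9) and moved to about (7.9, 6.1).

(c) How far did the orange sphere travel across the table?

1.6

From (7.8, 5.3) to (9.4, 5.0), the orange sphere covered √(1.6² + 0.3²) ≈ 1.6 units.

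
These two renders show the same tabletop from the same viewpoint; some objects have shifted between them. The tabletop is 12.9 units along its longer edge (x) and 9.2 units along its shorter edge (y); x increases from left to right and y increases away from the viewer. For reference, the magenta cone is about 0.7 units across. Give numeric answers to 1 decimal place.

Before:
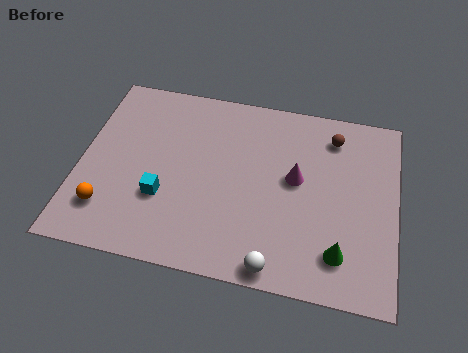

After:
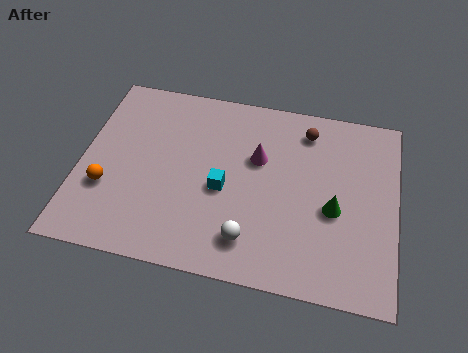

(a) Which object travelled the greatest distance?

the cyan cube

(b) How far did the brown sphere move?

1.1

From (10.2, 7.5) to (9.1, 7.6), the brown sphere covered √(1.1² + 0.1²) ≈ 1.1 units.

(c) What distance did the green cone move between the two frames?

2.0

The green cone was near (10.7, 1.9) before and (10.4, 3.9) after, so it travelled √(0.3² + 2.0²) ≈ 2.0 units.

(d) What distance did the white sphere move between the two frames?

1.5

From (8.2, 0.8) to (7.1, 1.8), the white sphere covered √(1.1² + 1.0²) ≈ 1.5 units.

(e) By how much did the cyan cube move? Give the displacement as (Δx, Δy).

(2.4, 0.9)

From the two frames, the cyan cube sits at roughly (3.5, 3.1) before and (5.9, 4.0) after.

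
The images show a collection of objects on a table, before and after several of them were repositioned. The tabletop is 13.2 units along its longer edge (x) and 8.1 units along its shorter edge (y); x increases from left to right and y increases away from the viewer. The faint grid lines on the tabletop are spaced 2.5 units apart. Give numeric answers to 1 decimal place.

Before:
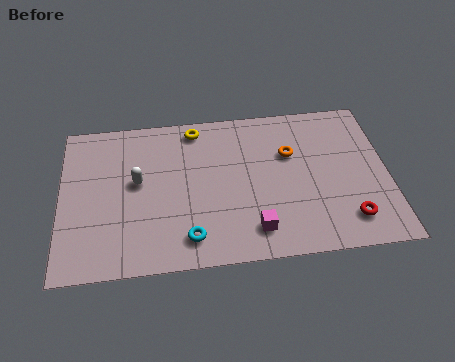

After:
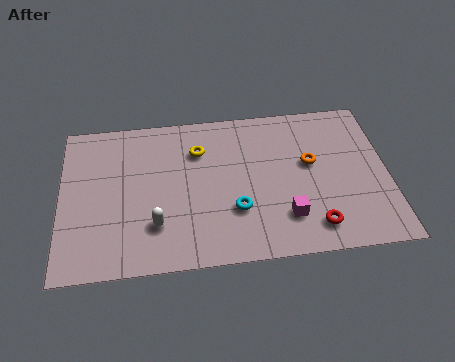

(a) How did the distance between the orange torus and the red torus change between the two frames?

-1.0

They were about 4.3 units apart before and 3.3 after — 1.0 units closer together.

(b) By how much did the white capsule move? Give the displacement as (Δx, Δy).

(0.7, -2.3)

From the two frames, the white capsule sits at roughly (3.1, 4.5) before and (3.8, 2.2) after.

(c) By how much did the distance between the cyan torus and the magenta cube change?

-0.5

They were about 2.6 units apart before and 2.1 after — 0.5 units closer together.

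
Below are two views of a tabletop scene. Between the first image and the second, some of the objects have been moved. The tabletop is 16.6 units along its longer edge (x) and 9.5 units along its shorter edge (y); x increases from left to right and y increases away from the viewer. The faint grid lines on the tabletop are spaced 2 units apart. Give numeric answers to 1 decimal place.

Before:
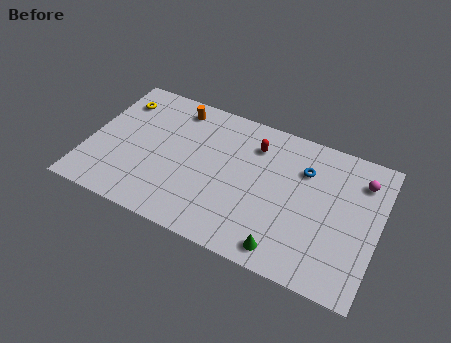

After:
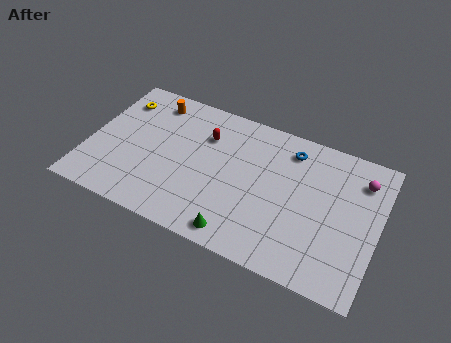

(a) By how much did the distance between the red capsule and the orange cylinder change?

-1.3

The distance was about 4.8 in the first image and 3.5 in the second, so they moved 1.3 units closer together.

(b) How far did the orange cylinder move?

1.4

The orange cylinder moved from about (4.6, 8.1) to (3.2, 8.0), a distance of √(1.4² + 0.1²) ≈ 1.4.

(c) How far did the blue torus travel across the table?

1.3

From (12.2, 6.8) to (11.3, 7.8), the blue torus covered √(0.9² + 1.0²) ≈ 1.3 units.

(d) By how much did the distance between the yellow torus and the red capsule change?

-2.8

Before: roughly 8.0 units apart; after: 5.2. That's 2.8 units closer together.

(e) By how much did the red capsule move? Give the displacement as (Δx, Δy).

(-2.8, -0.5)

The red capsule started near (9.3, 7.3) and ended near (6.5, 6.8).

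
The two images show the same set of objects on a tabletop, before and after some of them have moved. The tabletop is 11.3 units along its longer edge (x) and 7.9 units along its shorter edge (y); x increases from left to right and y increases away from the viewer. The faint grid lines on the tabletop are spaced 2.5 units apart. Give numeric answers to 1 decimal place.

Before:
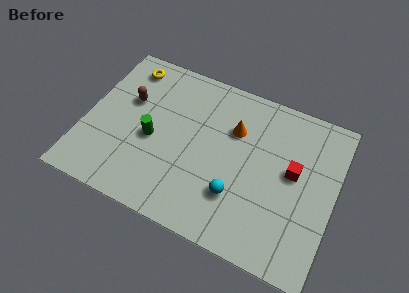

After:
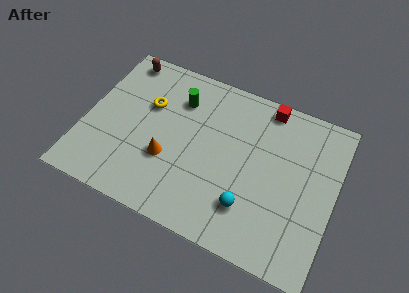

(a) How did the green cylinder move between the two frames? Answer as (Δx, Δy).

(0.9, 2.4)

The green cylinder was at about (3.1, 3.5) and moved to about (4.0, 5.9).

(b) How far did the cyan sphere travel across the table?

0.7

The cyan sphere was near (7.1, 2.3) before and (7.7, 2.0) after, so it travelled √(0.6² + 0.3²) ≈ 0.7 units.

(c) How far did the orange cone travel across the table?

3.7

From (6.6, 5.4) to (3.9, 2.8), the orange cone covered √(2.7² + 2.6²) ≈ 3.7 units.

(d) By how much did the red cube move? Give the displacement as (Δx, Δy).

(-1.5, 2.7)

The red cube was at about (9.4, 4.4) and moved to about (7.9, 7.1).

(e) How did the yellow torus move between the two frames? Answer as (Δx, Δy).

(1.2, -1.6)

The yellow torus started near (1.5, 6.7) and ended near (2.7, 5.1).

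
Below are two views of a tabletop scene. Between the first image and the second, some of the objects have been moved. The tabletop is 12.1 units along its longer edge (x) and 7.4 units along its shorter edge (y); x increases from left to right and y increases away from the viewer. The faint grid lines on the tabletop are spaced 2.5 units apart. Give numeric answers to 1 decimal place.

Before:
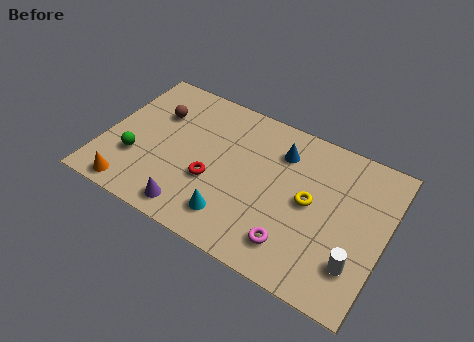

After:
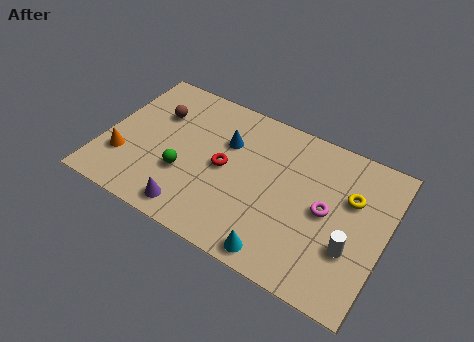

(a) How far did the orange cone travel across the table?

1.5

The orange cone was near (1.6, 0.8) before and (1.0, 2.2) after, so it travelled √(0.6² + 1.4²) ≈ 1.5 units.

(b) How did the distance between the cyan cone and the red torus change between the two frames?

+2.3

Before: roughly 1.7 units apart; after: 4.0. That's 2.3 units further apart.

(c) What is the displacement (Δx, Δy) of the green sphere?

(2.1, 0.2)

The green sphere was at about (1.5, 2.4) and moved to about (3.6, 2.6).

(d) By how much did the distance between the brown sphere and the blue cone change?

-2.3

Before: roughly 5.4 units apart; after: 3.1. That's 2.3 units closer together.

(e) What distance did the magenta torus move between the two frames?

2.5

From (8.5, 1.5) to (9.6, 3.7), the magenta torus covered √(1.1² + 2.2²) ≈ 2.5 units.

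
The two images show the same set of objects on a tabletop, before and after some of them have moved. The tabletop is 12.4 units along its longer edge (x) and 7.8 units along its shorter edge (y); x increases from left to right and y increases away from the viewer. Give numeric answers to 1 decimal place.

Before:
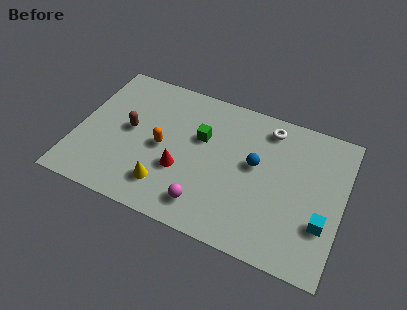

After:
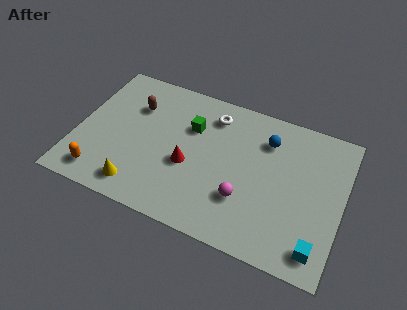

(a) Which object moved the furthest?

the orange capsule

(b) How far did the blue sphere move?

1.6

The blue sphere was near (8.3, 4.4) before and (8.7, 5.9) after, so it travelled √(0.4² + 1.5²) ≈ 1.6 units.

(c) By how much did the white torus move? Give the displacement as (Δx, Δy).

(-2.6, -0.3)

From the two frames, the white torus sits at roughly (8.7, 6.6) before and (6.1, 6.3) after.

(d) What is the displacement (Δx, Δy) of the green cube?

(-0.5, 0.4)

The green cube was at about (5.7, 4.9) and moved to about (5.2, 5.3).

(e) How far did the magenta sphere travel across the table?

2.0

The magenta sphere was near (6.3, 1.4) before and (8.0, 2.4) after, so it travelled √(1.7² + 1.0²) ≈ 2.0 units.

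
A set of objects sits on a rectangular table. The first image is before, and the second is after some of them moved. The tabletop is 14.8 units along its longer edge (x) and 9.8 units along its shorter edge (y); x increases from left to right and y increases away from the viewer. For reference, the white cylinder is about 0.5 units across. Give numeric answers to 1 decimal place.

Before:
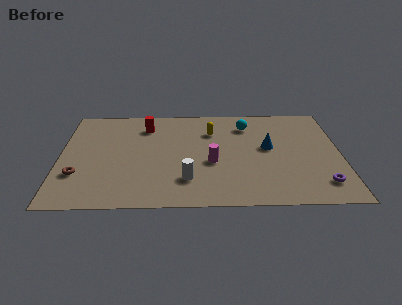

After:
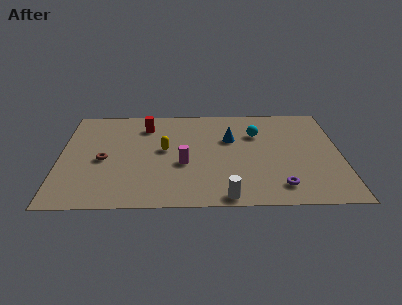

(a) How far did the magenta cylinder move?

1.5

The magenta cylinder moved from about (8.0, 4.0) to (6.5, 3.9), a distance of √(1.5² + 0.1²) ≈ 1.5.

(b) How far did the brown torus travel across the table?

1.9

The brown torus was near (1.0, 3.0) before and (2.3, 4.4) after, so it travelled √(1.3² + 1.4²) ≈ 1.9 units.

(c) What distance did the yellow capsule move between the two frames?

3.1

The yellow capsule moved from about (8.0, 7.1) to (5.5, 5.3), a distance of √(2.5² + 1.8²) ≈ 3.1.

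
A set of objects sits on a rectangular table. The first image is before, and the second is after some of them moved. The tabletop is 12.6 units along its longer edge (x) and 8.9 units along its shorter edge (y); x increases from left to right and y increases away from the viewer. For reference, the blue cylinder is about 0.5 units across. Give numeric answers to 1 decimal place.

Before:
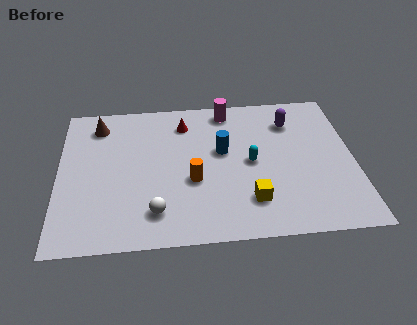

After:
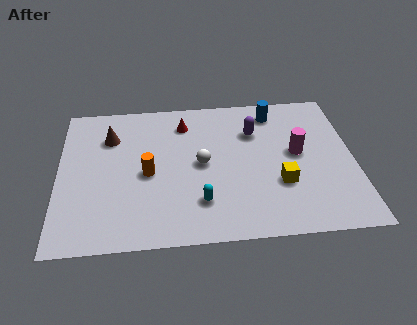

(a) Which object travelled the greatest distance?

the magenta cylinder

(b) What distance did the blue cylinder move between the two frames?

3.3

The blue cylinder was near (7.0, 5.2) before and (9.3, 7.5) after, so it travelled √(2.3² + 2.3²) ≈ 3.3 units.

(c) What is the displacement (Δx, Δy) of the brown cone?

(0.5, -0.8)

The brown cone started near (1.7, 7.3) and ended near (2.2, 6.5).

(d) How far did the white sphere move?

3.4

The white sphere moved from about (4.1, 1.8) to (6.1, 4.5), a distance of √(2.0² + 2.7²) ≈ 3.4.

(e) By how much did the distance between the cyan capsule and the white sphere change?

-2.6

They were about 4.9 units apart before and 2.3 after — 2.6 units closer together.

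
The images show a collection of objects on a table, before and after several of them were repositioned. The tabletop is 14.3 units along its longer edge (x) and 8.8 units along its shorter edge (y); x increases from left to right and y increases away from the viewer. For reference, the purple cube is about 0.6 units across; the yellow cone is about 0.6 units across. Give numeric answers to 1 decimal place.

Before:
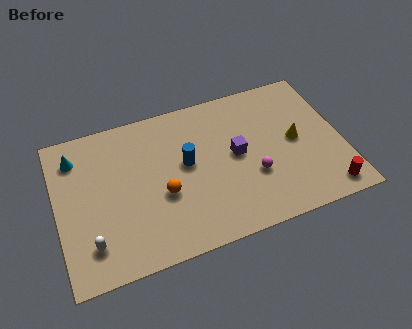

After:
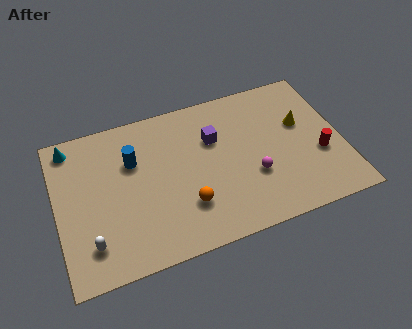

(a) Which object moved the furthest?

the blue cylinder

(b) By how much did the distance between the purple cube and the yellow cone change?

+1.4

The distance was about 3.0 in the first image and 4.4 in the second, so they moved 1.4 units further apart.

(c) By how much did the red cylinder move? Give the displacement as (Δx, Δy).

(-0.1, 2.2)

From the two frames, the red cylinder sits at roughly (13.2, 1.1) before and (13.1, 3.3) after.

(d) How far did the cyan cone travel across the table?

0.7

From (1.1, 7.0) to (0.9, 7.7), the cyan cone covered √(0.2² + 0.7²) ≈ 0.7 units.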